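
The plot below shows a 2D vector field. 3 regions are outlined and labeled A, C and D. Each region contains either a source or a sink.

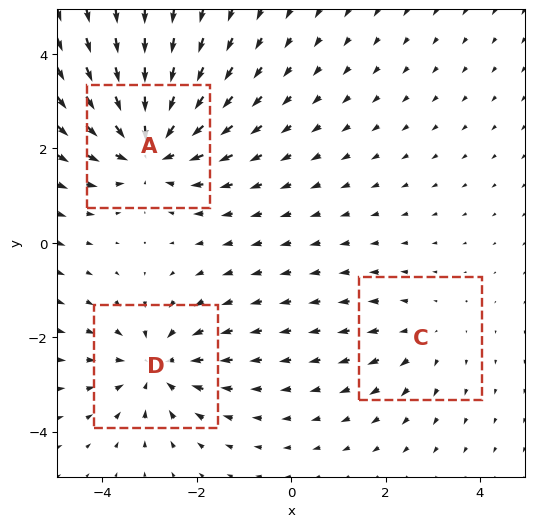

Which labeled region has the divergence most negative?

Divergence at each region's feature centre — A: about -4, C: about +2, D: about -3. Region A is most negative.

A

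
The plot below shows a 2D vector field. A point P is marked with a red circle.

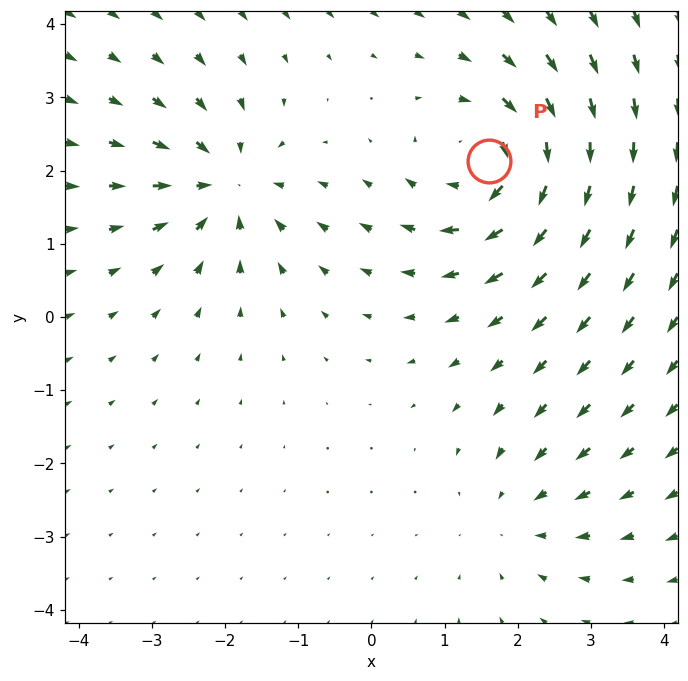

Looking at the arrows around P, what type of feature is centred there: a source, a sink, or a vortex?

At P (1.6, 2.1) the arrows circulate clockwise. Divergence ≈0, curl about -4 — near-zero divergence with nonzero curl is a vortex.

vortex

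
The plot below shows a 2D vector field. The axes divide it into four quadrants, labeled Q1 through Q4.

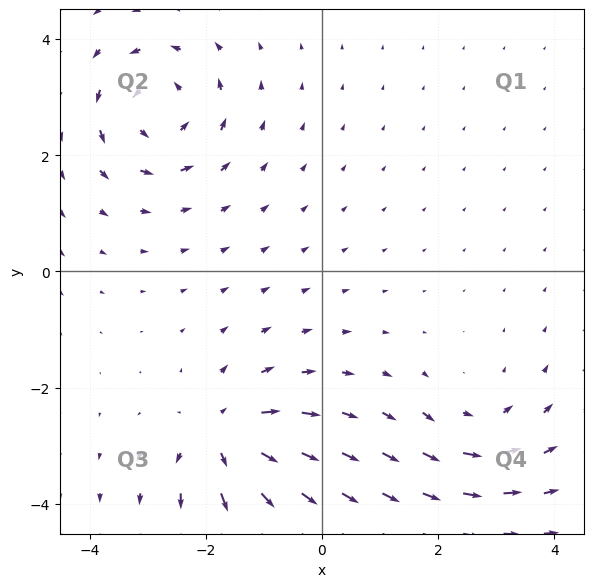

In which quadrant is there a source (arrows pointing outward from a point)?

Q3

The source sits at approximately (-1.7, -2.8), which lies in quadrant Q3. The divergence there is about +5, positive as expected for a source.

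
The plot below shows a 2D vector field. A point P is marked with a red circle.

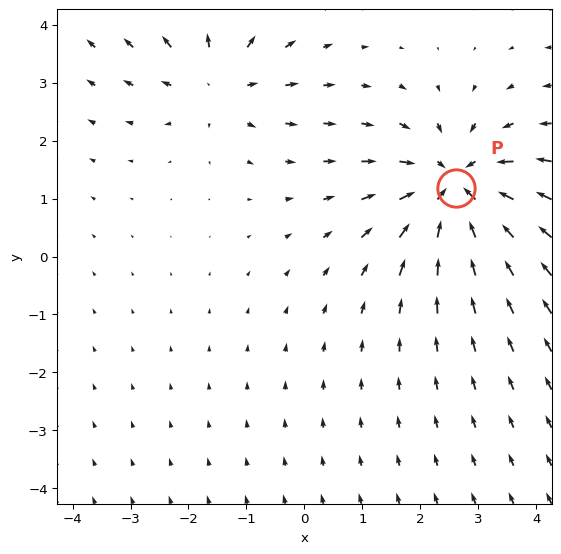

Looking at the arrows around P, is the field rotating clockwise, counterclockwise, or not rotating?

not rotating

Near P at (2.6, 1.2) the arrows show no circulation. The curl there is ≈0.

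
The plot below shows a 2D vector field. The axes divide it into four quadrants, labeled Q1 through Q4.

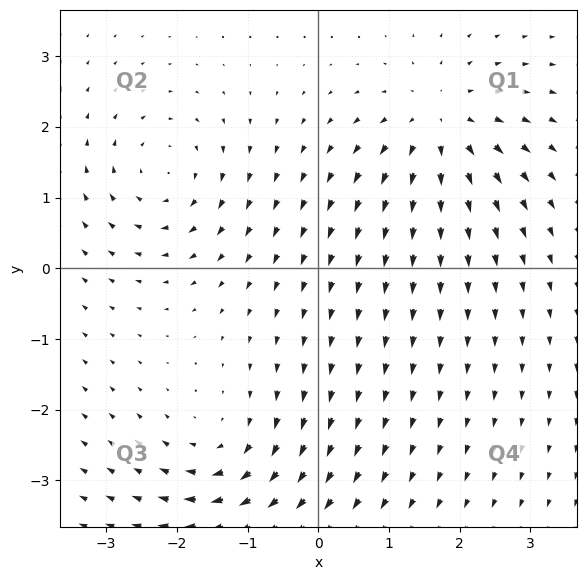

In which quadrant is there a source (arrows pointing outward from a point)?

The source sits at approximately (1.7, 2.0), which lies in quadrant Q1. The divergence there is about +5, positive as expected for a source.

Q1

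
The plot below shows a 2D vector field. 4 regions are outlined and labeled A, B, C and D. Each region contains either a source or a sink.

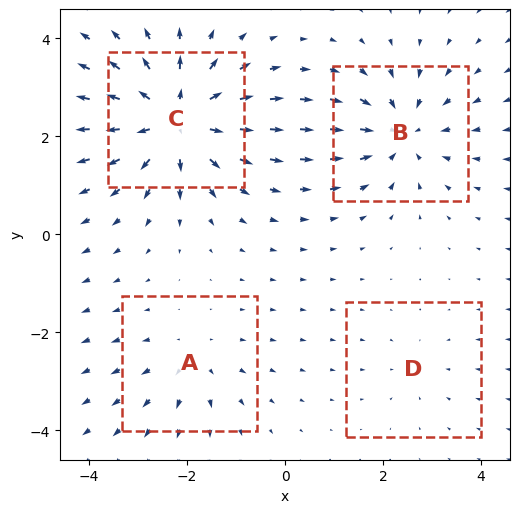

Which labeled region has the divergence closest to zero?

D

Divergence at each region's feature centre — A: about +3, B: about -5, C: about +7, D: about -2. Region D is closest to zero.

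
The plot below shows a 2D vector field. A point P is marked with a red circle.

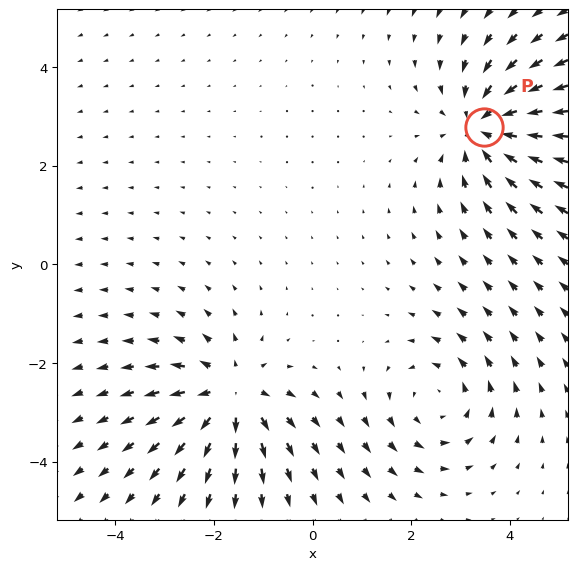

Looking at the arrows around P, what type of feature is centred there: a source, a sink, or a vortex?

sink

At P (3.5, 2.8) the arrows converge inward. Divergence about -3, curl ≈0 — negative divergence with near-zero curl is a sink.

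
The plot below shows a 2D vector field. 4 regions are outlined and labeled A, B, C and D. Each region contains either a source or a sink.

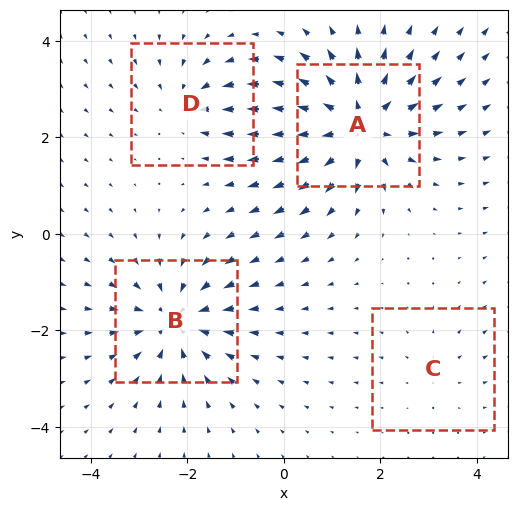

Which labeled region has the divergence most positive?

A

Divergence at each region's feature centre — A: about +7, B: about -5, C: about +2, D: about -3. Region A is most positive.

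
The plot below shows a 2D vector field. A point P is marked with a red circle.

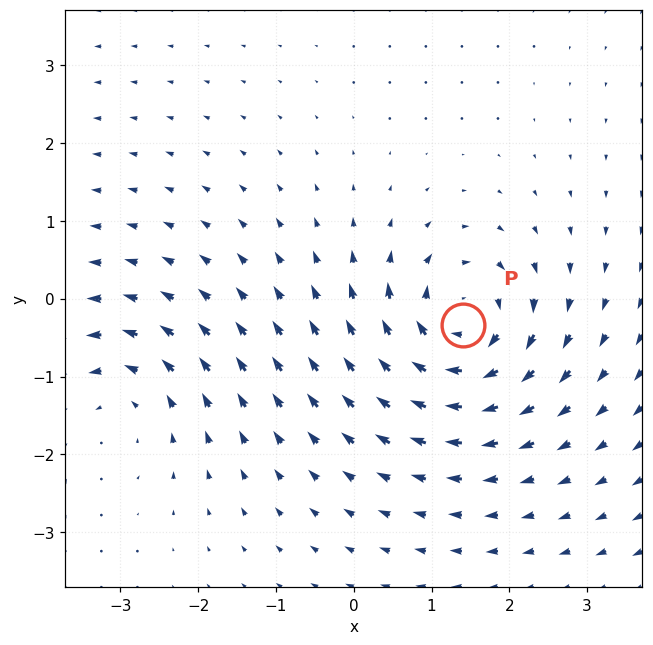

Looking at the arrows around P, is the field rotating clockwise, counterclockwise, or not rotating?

Near P at (1.4, -0.3) the arrows circulate clockwise. The curl (z-component) there is about -7; negative curl means clockwise rotation.

clockwise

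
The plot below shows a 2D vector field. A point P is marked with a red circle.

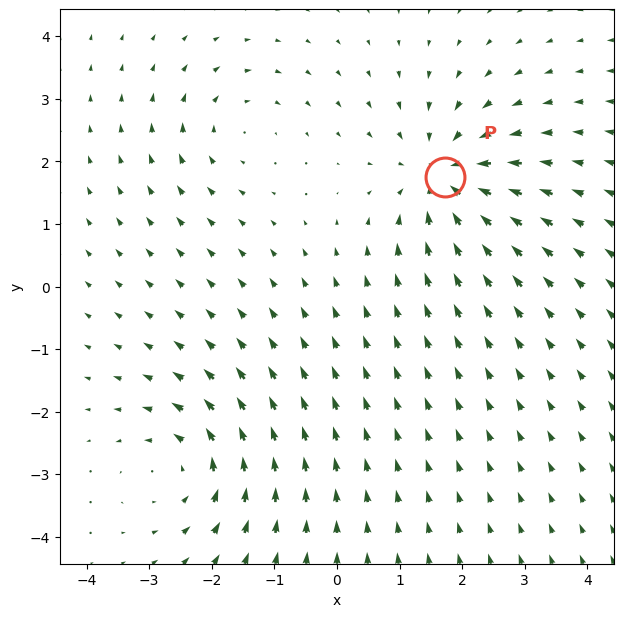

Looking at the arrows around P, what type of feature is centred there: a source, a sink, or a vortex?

At P (1.7, 1.7) the arrows converge inward. Divergence about -5, curl ≈0 — negative divergence with near-zero curl is a sink.

sink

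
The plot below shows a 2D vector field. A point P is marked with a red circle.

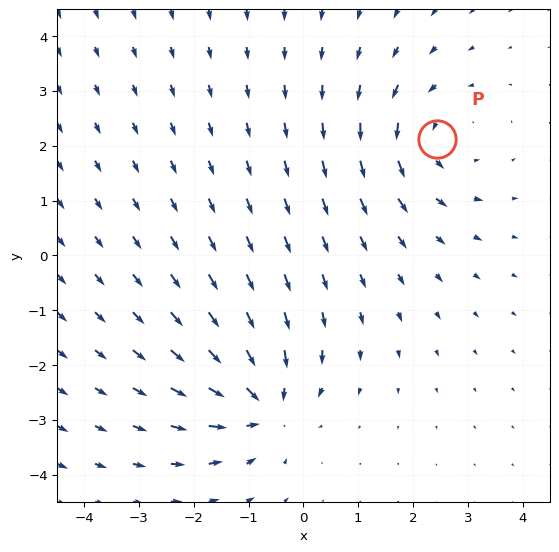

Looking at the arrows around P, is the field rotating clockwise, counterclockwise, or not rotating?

Near P at (2.4, 2.1) the arrows circulate counterclockwise. The curl (z-component) there is about +2; positive curl means counterclockwise rotation.

counterclockwise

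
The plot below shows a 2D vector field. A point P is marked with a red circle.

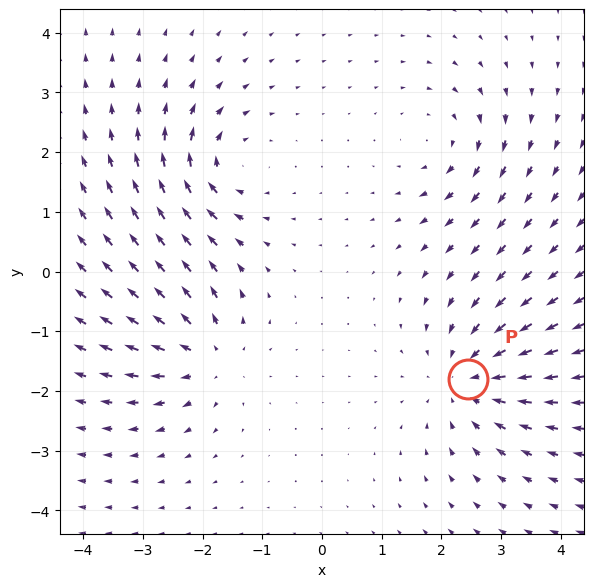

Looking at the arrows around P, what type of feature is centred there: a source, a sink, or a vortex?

At P (2.4, -1.8) the arrows converge inward. Divergence about -4, curl ≈0 — negative divergence with near-zero curl is a sink.

sink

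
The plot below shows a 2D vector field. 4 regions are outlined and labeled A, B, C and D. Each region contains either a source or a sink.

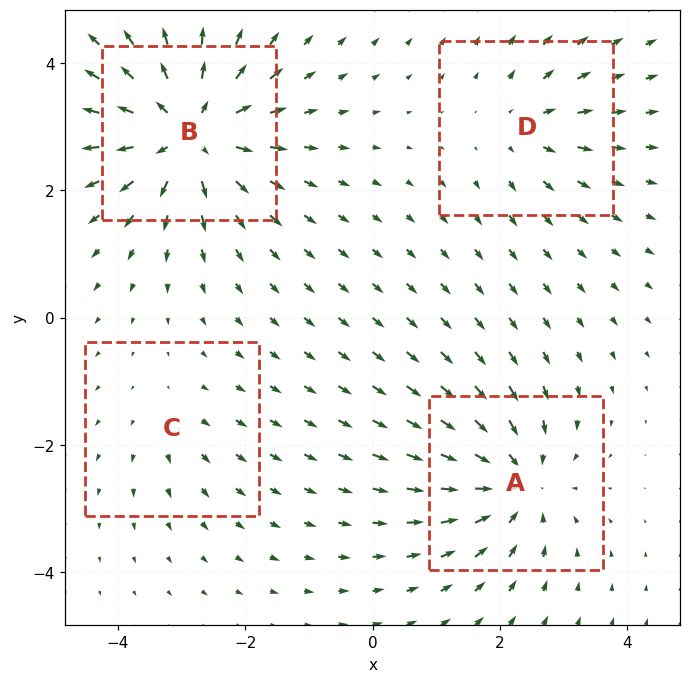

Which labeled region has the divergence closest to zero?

C

Divergence at each region's feature centre — A: about -5, B: about +7, C: about +2, D: about +3. Region C is closest to zero.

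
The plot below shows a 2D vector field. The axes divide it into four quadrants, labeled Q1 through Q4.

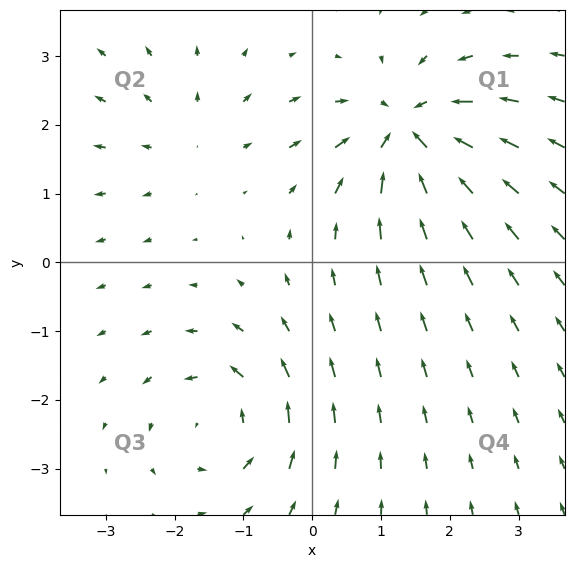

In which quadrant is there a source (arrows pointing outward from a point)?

Q2

The source sits at approximately (-1.8, 1.8), which lies in quadrant Q2. The divergence there is about +2, positive as expected for a source.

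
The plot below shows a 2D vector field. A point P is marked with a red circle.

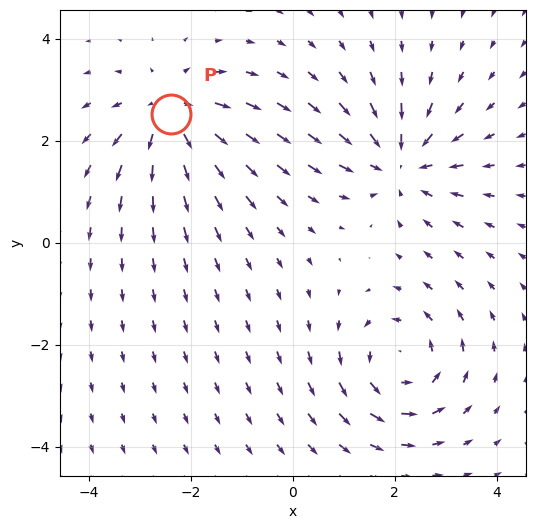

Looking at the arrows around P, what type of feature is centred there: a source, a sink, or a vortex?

At P (-2.4, 2.5) the arrows spread outward. Divergence about +4, curl ≈0 — positive divergence with near-zero curl is a source.

source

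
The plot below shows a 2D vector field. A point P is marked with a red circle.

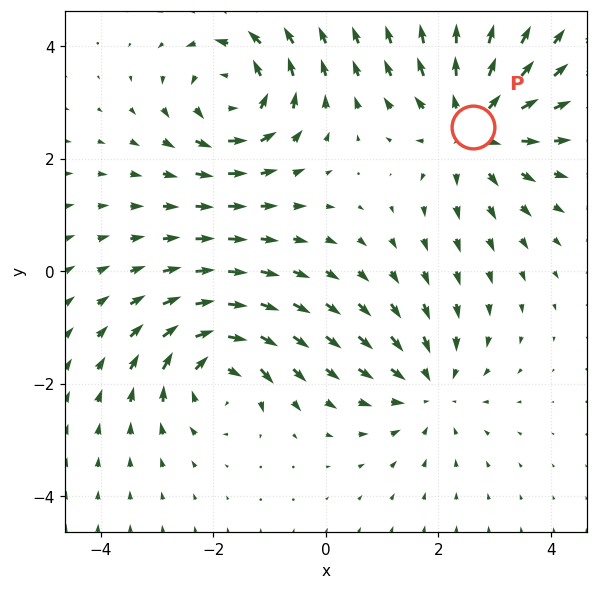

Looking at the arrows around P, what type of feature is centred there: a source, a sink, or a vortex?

At P (2.6, 2.6) the arrows spread outward. Divergence about +5, curl ≈0 — positive divergence with near-zero curl is a source.

source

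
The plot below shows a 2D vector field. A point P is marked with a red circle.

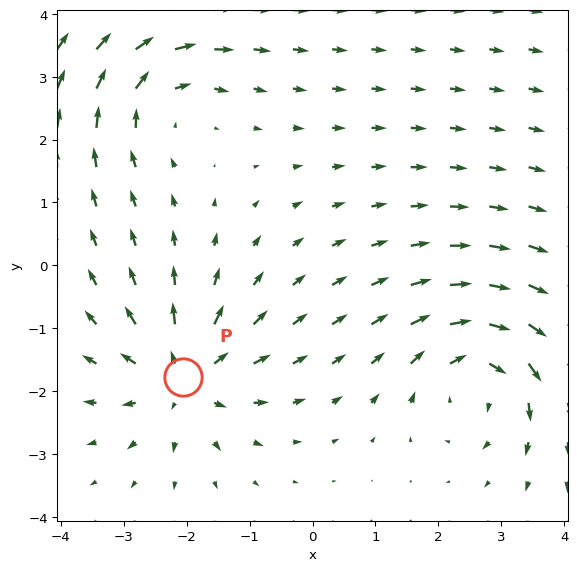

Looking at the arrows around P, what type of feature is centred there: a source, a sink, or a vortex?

source

At P (-2.1, -1.8) the arrows spread outward. Divergence about +5, curl ≈0 — positive divergence with near-zero curl is a source.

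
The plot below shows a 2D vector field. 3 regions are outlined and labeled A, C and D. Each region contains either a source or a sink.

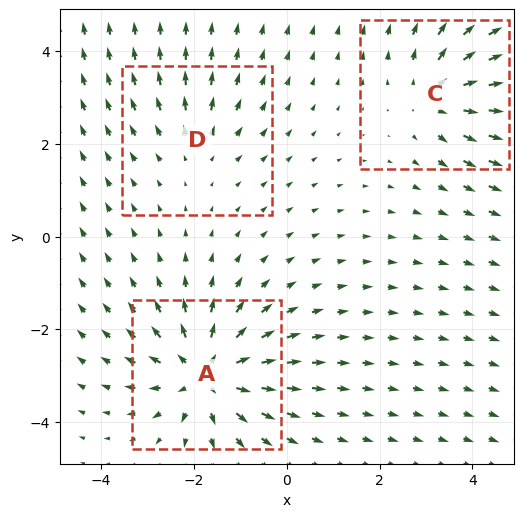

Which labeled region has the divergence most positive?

A

Divergence at each region's feature centre — A: about +5, C: about +3, D: about +2. Region A is most positive.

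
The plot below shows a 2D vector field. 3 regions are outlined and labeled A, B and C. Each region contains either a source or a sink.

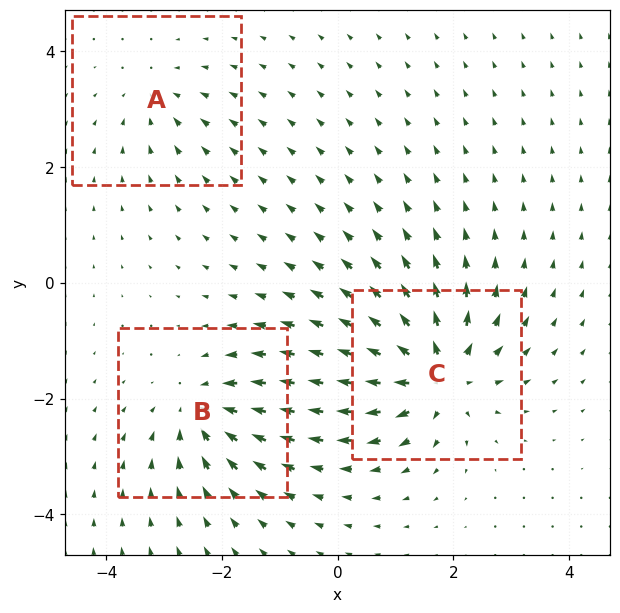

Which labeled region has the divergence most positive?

Divergence at each region's feature centre — A: about -2, B: about -4, C: about +6. Region C is most positive.

C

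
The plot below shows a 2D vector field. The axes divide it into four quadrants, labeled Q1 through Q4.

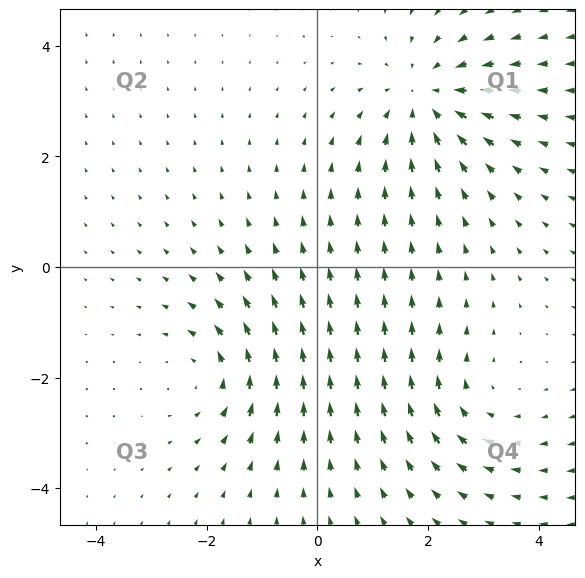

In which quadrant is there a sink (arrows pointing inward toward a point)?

Q1

The sink sits at approximately (2.0, 3.1), which lies in quadrant Q1. The divergence there is about -4, negative as expected for a sink.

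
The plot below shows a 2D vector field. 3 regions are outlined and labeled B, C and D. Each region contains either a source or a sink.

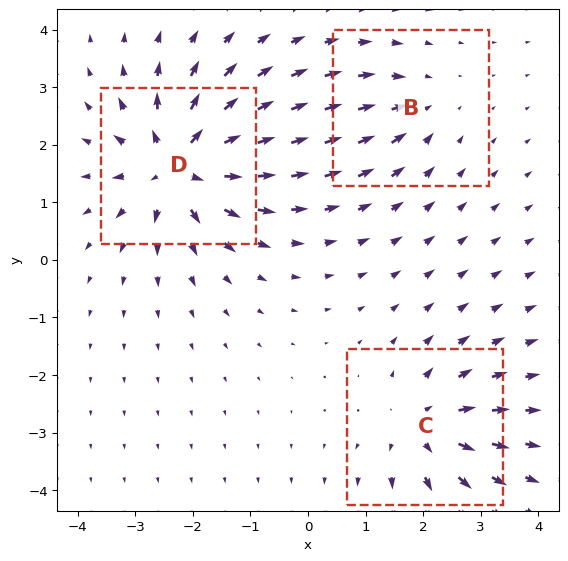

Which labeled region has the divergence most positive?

Divergence at each region's feature centre — B: about -2, C: about +4, D: about +6. Region D is most positive.

D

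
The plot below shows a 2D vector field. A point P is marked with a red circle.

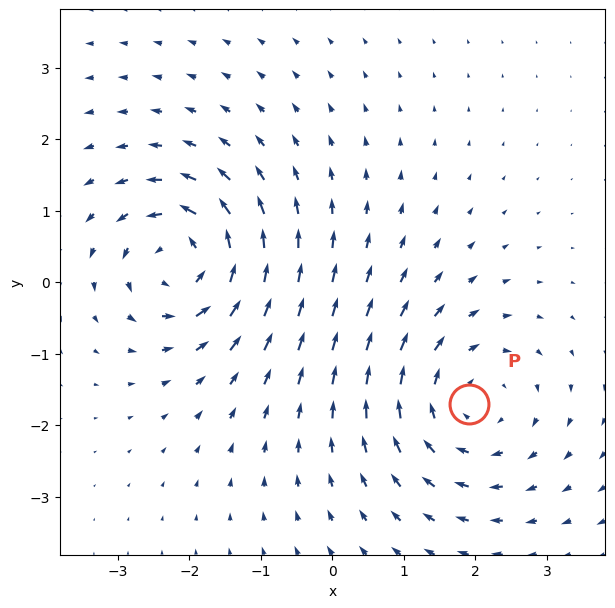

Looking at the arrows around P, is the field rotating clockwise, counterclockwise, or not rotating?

clockwise

Near P at (1.9, -1.7) the arrows circulate clockwise. The curl (z-component) there is about -4; negative curl means clockwise rotation.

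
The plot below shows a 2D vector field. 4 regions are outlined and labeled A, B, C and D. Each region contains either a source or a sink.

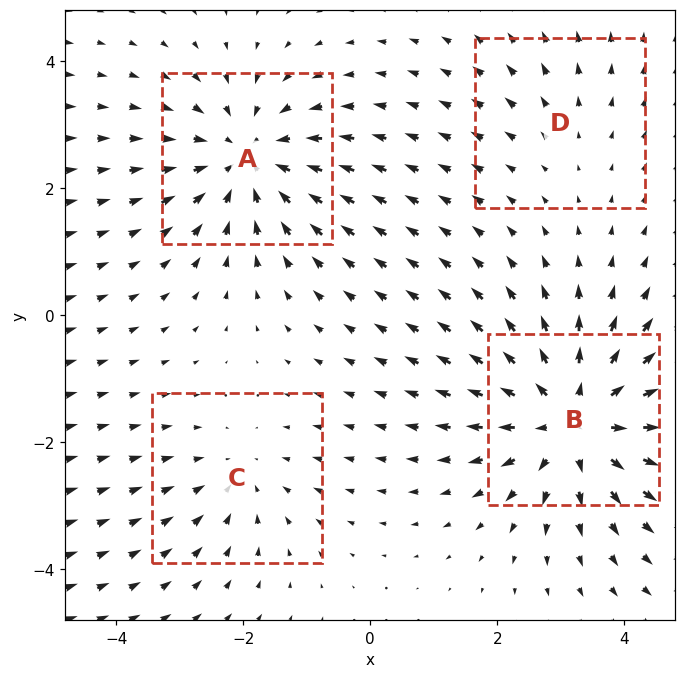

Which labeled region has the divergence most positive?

B

Divergence at each region's feature centre — A: about -5, B: about +6, C: about -3, D: about +2. Region B is most positive.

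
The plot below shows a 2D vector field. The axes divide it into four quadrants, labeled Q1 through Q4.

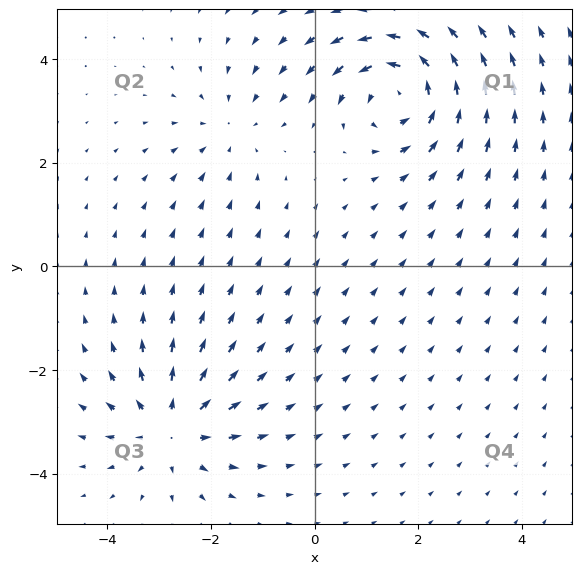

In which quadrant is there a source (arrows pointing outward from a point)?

The source sits at approximately (-2.8, -3.1), which lies in quadrant Q3. The divergence there is about +4, positive as expected for a source.

Q3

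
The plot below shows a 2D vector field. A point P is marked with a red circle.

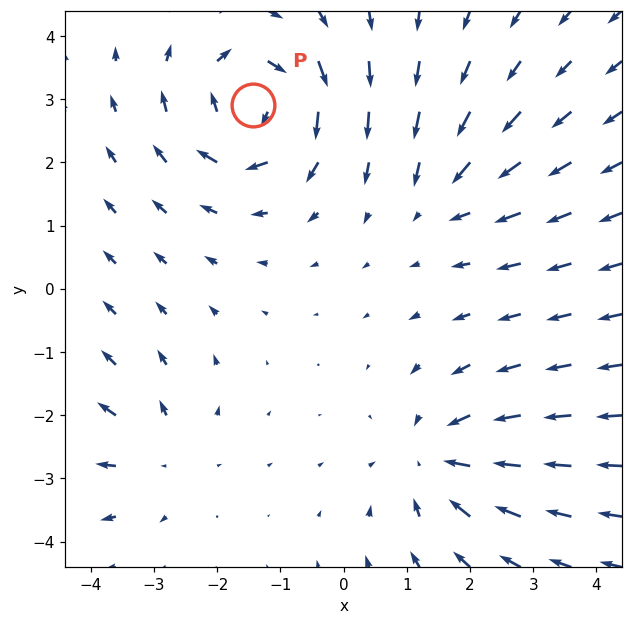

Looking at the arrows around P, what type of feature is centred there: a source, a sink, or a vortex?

At P (-1.4, 2.9) the arrows circulate clockwise. Divergence ≈0, curl about -6 — near-zero divergence with nonzero curl is a vortex.

vortex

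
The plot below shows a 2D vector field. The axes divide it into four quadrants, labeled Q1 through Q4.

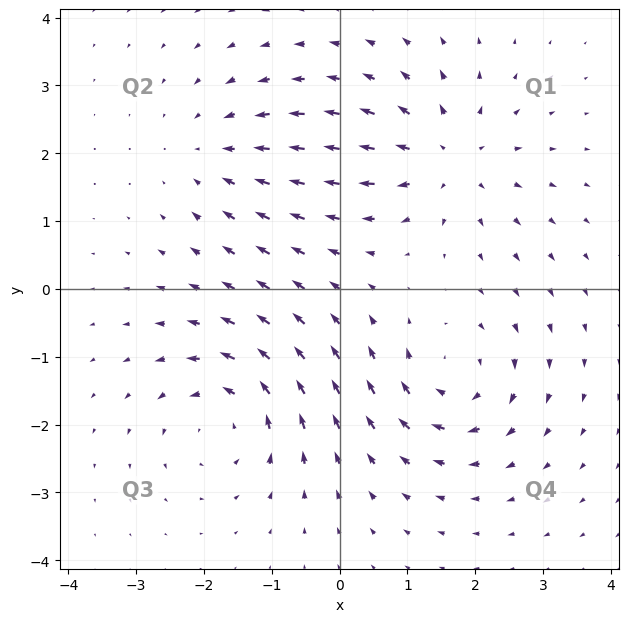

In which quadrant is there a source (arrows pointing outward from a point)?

Q1

The source sits at approximately (1.6, 1.9), which lies in quadrant Q1. The divergence there is about +5, positive as expected for a source.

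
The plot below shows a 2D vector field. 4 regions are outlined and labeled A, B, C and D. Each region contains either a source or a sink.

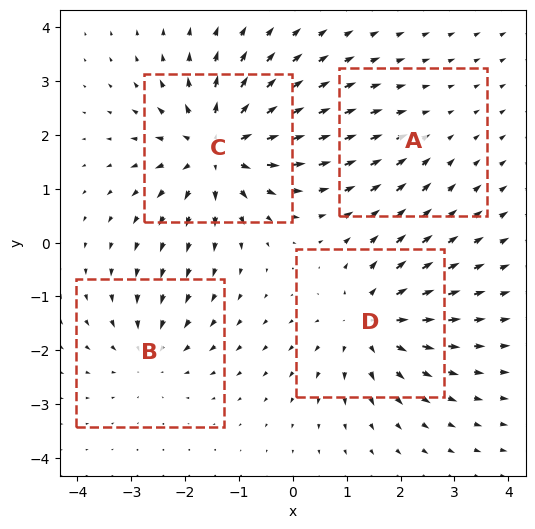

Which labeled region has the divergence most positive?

Divergence at each region's feature centre — A: about -2, B: about -4, C: about +7, D: about +5. Region C is most positive.

C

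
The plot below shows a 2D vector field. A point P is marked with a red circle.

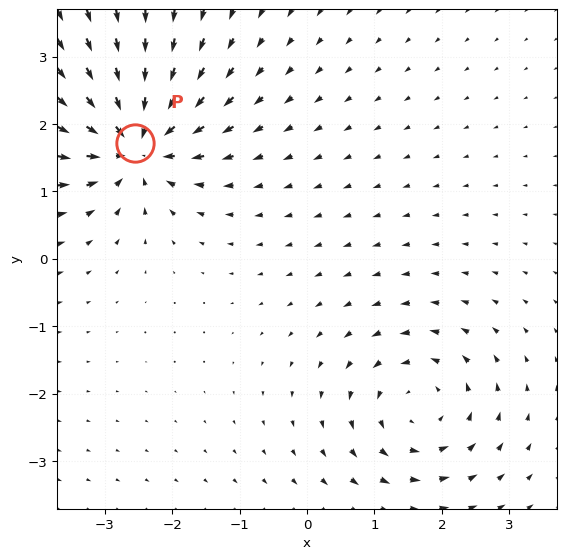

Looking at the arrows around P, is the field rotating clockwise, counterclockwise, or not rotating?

Near P at (-2.5, 1.7) the arrows show no circulation. The curl there is ≈0.

not rotating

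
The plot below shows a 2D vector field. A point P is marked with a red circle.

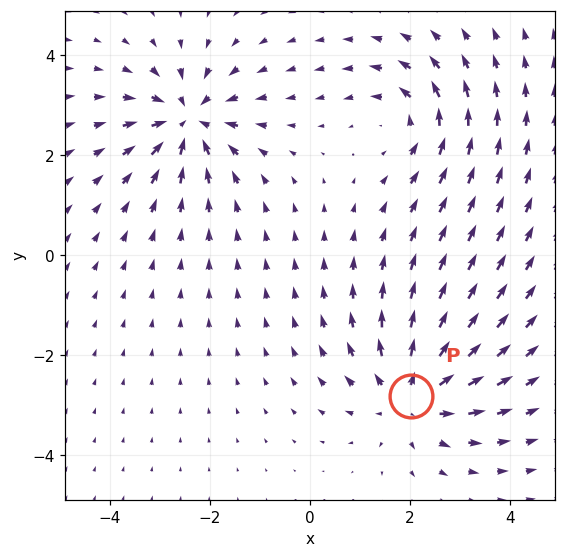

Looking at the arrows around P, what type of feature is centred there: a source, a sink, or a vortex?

At P (2.0, -2.8) the arrows spread outward. Divergence about +5, curl ≈0 — positive divergence with near-zero curl is a source.

source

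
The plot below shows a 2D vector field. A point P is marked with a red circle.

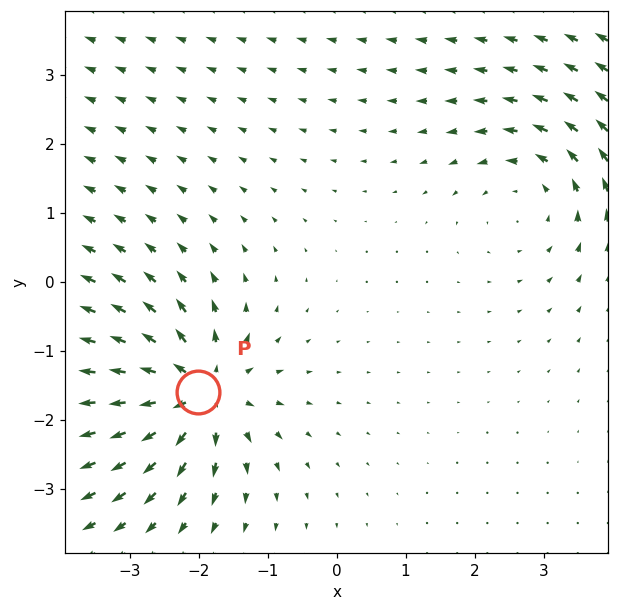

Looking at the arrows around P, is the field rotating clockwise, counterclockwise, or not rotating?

Near P at (-2.0, -1.6) the arrows show no circulation. The curl there is ≈0.

not rotating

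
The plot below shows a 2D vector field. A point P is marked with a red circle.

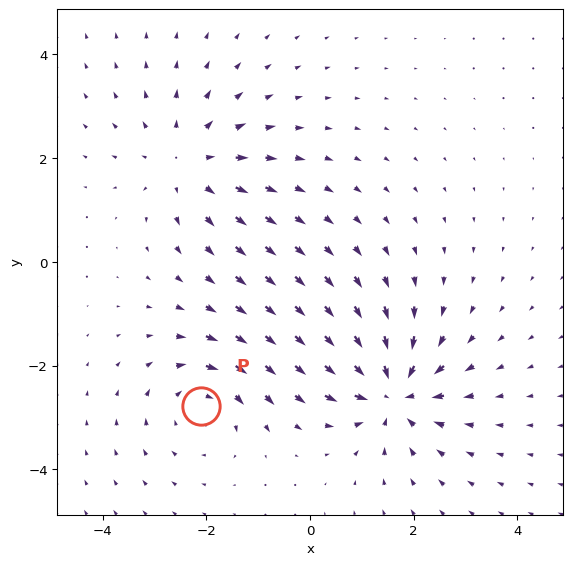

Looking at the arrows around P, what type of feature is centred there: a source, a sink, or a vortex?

At P (-2.1, -2.8) the arrows circulate clockwise. Divergence ≈0, curl about -3 — near-zero divergence with nonzero curl is a vortex.

vortex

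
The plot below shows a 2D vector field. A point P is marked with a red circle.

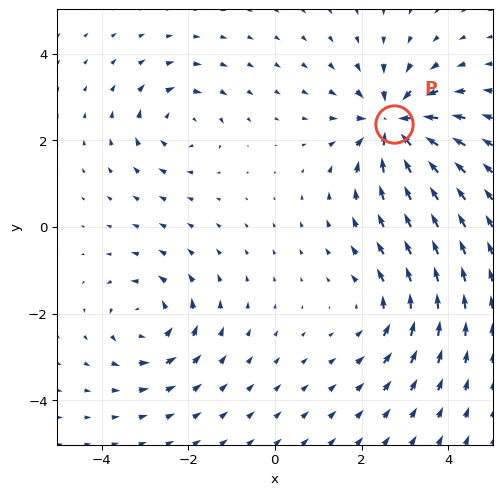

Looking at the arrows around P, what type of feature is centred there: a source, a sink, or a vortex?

sink

At P (2.8, 2.4) the arrows converge inward. Divergence about -5, curl ≈0 — negative divergence with near-zero curl is a sink.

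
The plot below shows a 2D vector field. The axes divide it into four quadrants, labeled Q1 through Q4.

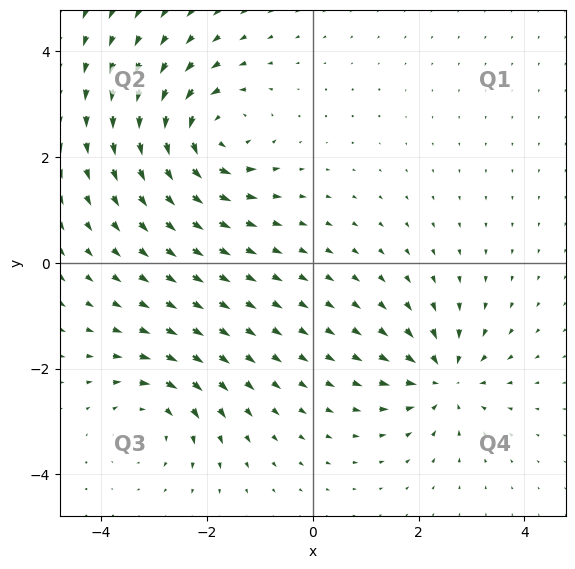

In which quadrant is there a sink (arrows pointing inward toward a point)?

The sink sits at approximately (2.5, -2.2), which lies in quadrant Q4. The divergence there is about -5, negative as expected for a sink.

Q4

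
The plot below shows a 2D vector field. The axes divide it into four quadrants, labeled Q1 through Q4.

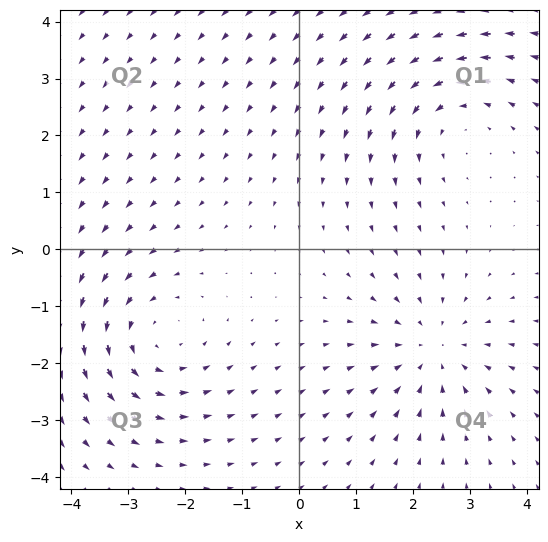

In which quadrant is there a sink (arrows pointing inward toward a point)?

The sink sits at approximately (2.4, -1.8), which lies in quadrant Q4. The divergence there is about -3, negative as expected for a sink.

Q4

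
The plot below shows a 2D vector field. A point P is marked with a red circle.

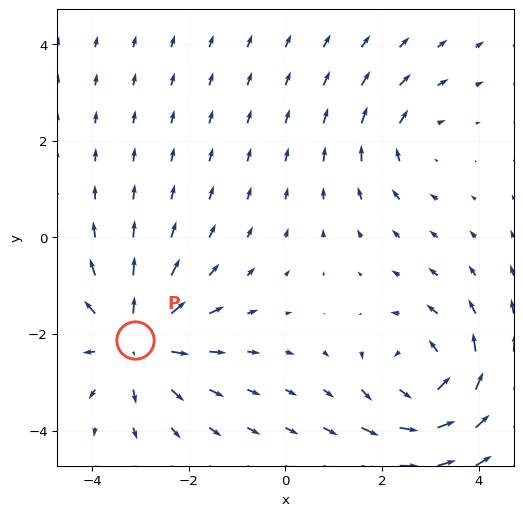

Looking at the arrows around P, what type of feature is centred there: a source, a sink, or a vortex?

source

At P (-3.1, -2.1) the arrows spread outward. Divergence about +4, curl ≈0 — positive divergence with near-zero curl is a source.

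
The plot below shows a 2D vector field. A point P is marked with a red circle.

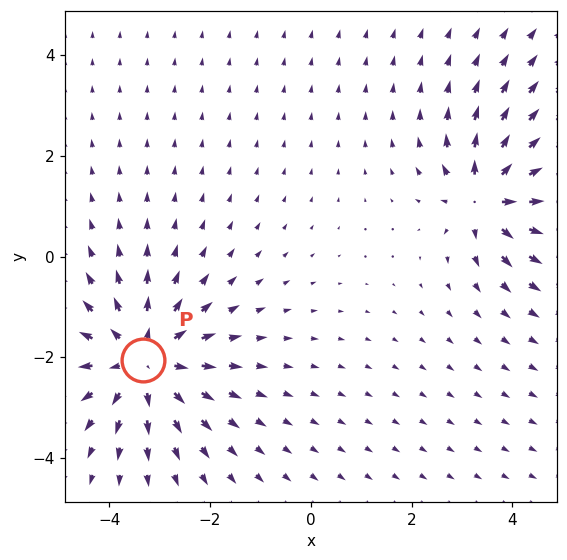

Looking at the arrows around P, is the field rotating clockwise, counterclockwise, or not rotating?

Near P at (-3.3, -2.1) the arrows show no circulation. The curl there is ≈0.

not rotating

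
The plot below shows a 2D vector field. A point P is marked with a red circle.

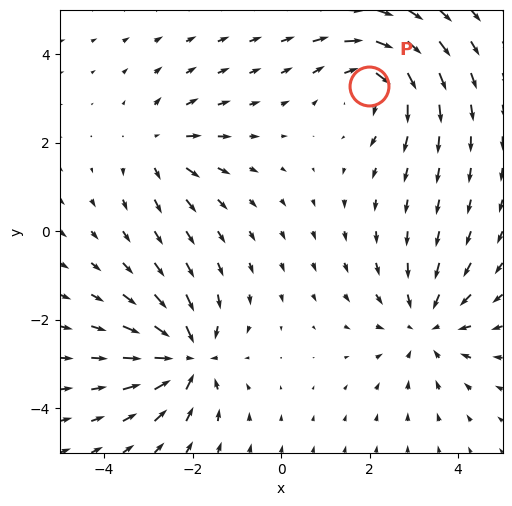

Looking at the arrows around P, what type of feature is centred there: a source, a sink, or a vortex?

vortex

At P (2.0, 3.3) the arrows circulate clockwise. Divergence ≈0, curl about -5 — near-zero divergence with nonzero curl is a vortex.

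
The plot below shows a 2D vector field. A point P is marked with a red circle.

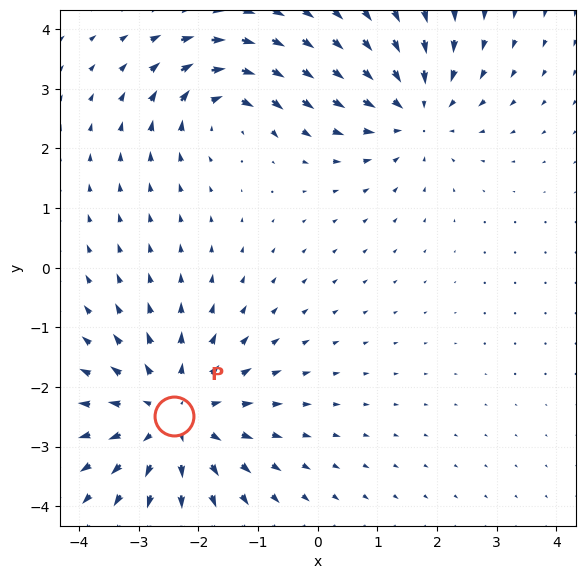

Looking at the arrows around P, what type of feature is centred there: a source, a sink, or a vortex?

At P (-2.4, -2.5) the arrows spread outward. Divergence about +4, curl ≈0 — positive divergence with near-zero curl is a source.

source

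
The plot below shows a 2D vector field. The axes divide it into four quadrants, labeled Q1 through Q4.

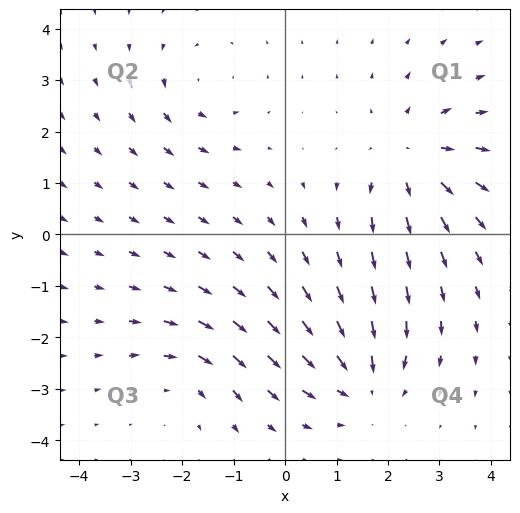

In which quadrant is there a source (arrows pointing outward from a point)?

Q1

The source sits at approximately (2.5, 1.5), which lies in quadrant Q1. The divergence there is about +4, positive as expected for a source.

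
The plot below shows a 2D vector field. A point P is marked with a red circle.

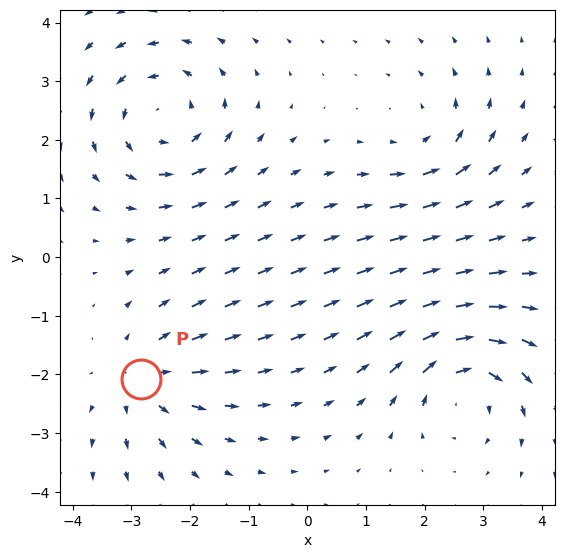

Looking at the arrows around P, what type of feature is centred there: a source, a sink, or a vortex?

source

At P (-2.8, -2.1) the arrows spread outward. Divergence about +3, curl ≈0 — positive divergence with near-zero curl is a source.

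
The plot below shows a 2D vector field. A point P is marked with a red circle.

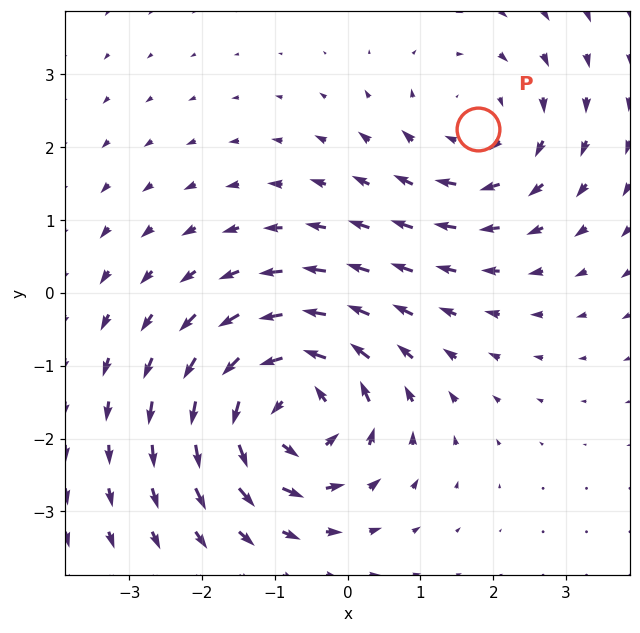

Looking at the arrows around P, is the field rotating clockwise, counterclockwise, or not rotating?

Near P at (1.8, 2.2) the arrows circulate clockwise. The curl (z-component) there is about -2; negative curl means clockwise rotation.

clockwise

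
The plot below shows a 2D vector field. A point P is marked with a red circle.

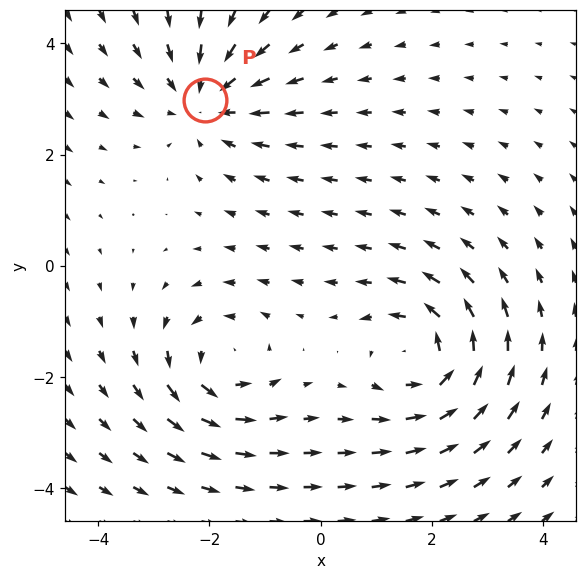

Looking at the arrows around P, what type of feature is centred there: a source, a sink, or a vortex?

At P (-2.1, 3.0) the arrows converge inward. Divergence about -4, curl ≈0 — negative divergence with near-zero curl is a sink.

sink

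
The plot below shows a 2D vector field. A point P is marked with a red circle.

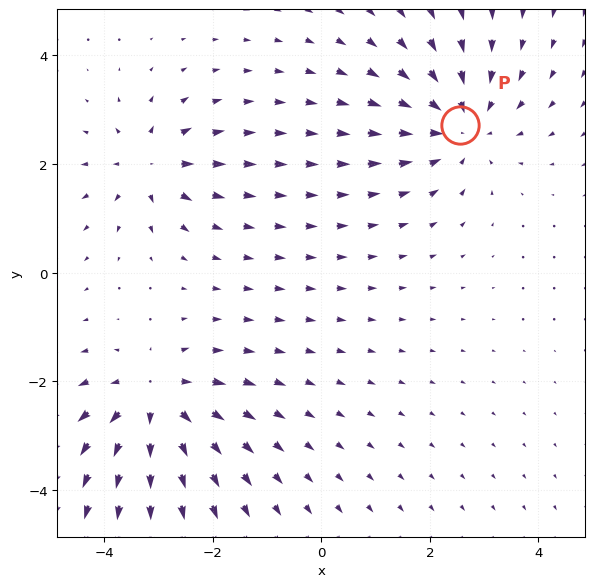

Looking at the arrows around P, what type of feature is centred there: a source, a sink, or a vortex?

sink

At P (2.6, 2.7) the arrows converge inward. Divergence about -4, curl ≈0 — negative divergence with near-zero curl is a sink.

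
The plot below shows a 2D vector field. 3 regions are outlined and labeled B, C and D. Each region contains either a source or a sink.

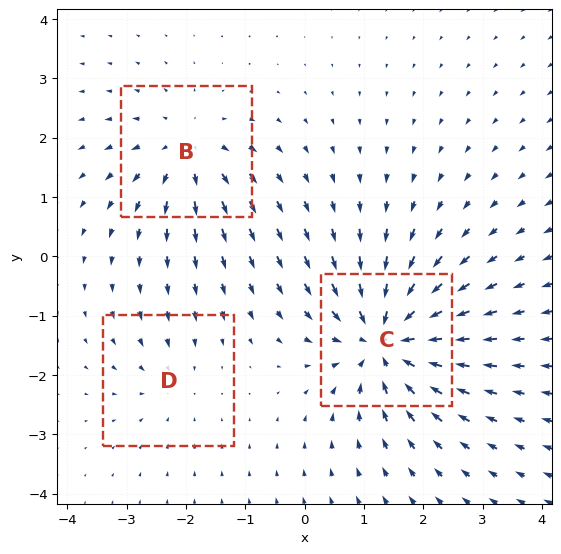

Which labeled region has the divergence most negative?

Divergence at each region's feature centre — B: about +4, C: about -6, D: about -2. Region C is most negative.

C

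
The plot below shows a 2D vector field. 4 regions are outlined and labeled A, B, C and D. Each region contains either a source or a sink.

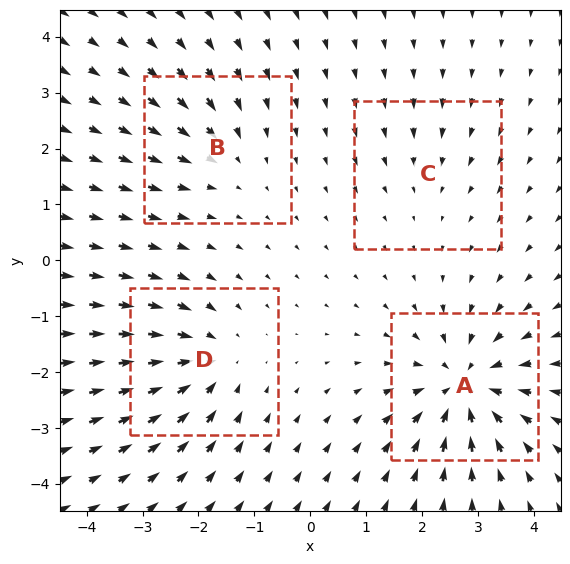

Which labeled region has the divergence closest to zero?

C

Divergence at each region's feature centre — A: about -7, B: about -3, C: about -2, D: about -5. Region C is closest to zero.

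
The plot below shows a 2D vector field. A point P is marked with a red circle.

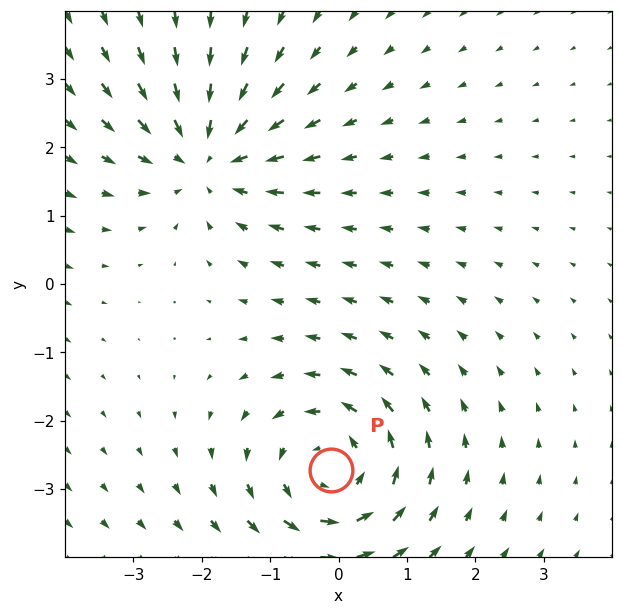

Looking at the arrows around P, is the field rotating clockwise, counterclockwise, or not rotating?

counterclockwise

Near P at (-0.1, -2.7) the arrows circulate counterclockwise. The curl (z-component) there is about +3; positive curl means counterclockwise rotation.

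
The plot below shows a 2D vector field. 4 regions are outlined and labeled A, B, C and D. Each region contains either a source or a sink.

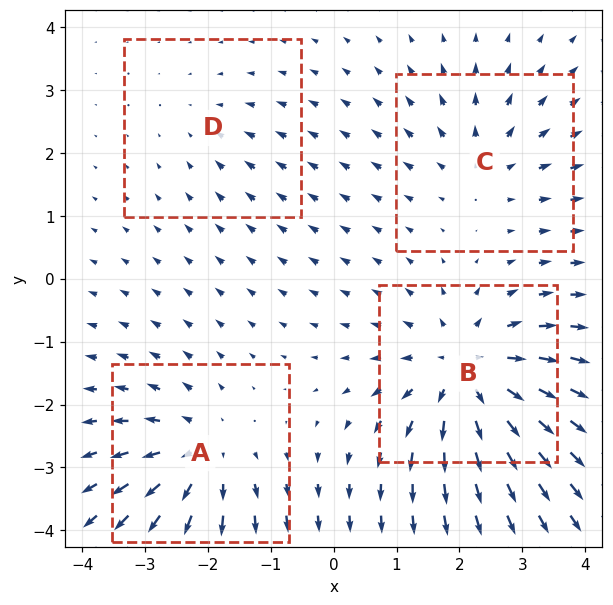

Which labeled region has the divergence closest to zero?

D

Divergence at each region's feature centre — A: about +5, B: about +6, C: about +3, D: about -2. Region D is closest to zero.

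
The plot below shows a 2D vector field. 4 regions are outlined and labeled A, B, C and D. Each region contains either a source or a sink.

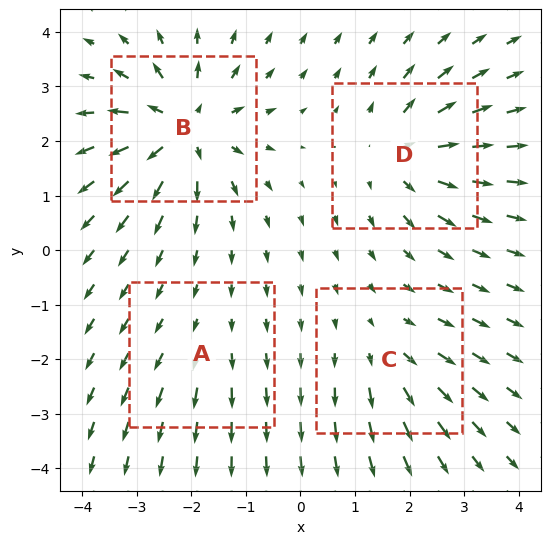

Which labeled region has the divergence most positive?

Divergence at each region's feature centre — A: about +2, B: about +8, C: about +4, D: about +6. Region B is most positive.

B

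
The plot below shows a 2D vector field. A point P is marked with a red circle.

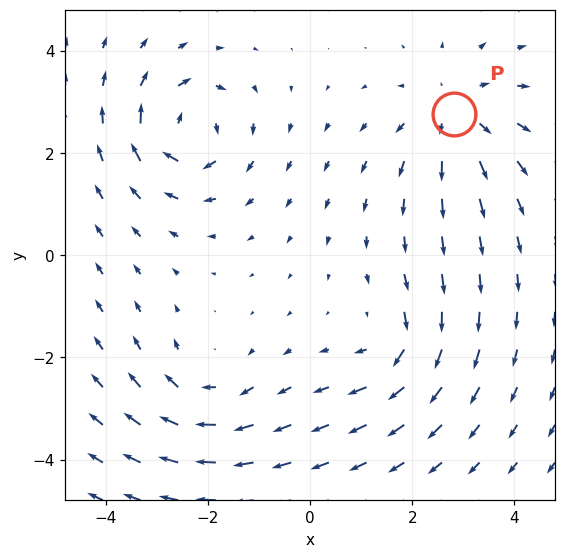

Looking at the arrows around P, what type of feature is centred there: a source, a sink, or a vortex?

At P (2.8, 2.8) the arrows spread outward. Divergence about +4, curl ≈0 — positive divergence with near-zero curl is a source.

source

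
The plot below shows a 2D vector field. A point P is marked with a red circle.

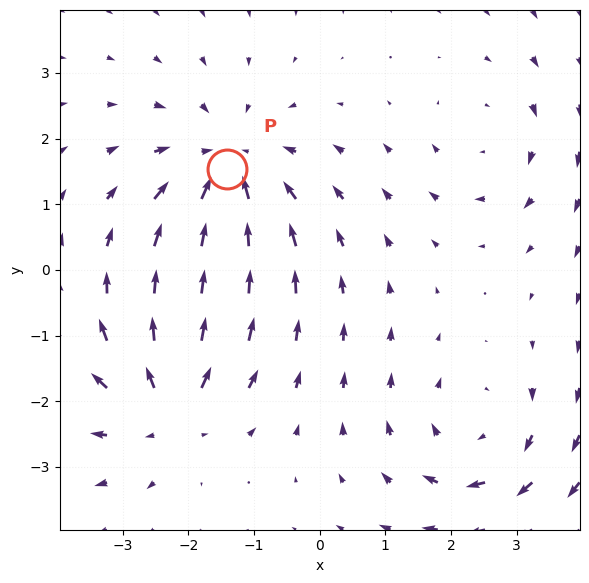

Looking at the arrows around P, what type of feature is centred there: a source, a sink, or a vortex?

sink

At P (-1.4, 1.5) the arrows converge inward. Divergence about -4, curl ≈0 — negative divergence with near-zero curl is a sink.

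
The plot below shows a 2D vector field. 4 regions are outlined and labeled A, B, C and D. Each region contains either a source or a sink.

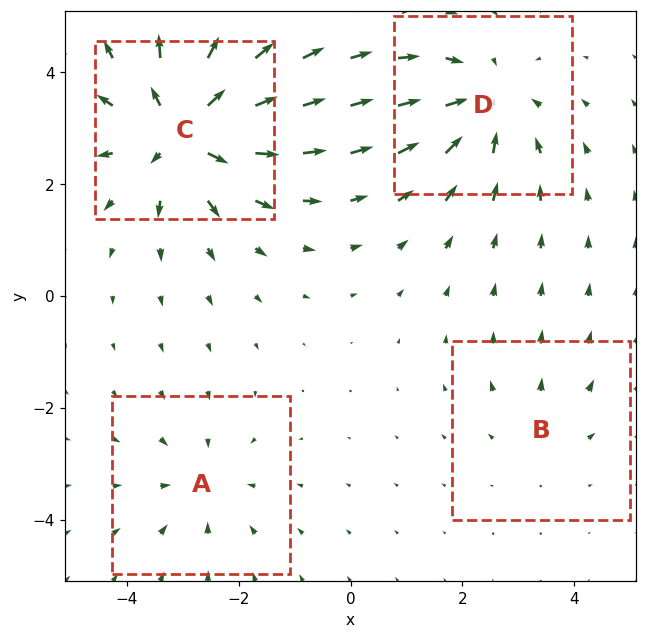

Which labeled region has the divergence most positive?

Divergence at each region's feature centre — A: about -3, B: about +2, C: about +7, D: about -5. Region C is most positive.

C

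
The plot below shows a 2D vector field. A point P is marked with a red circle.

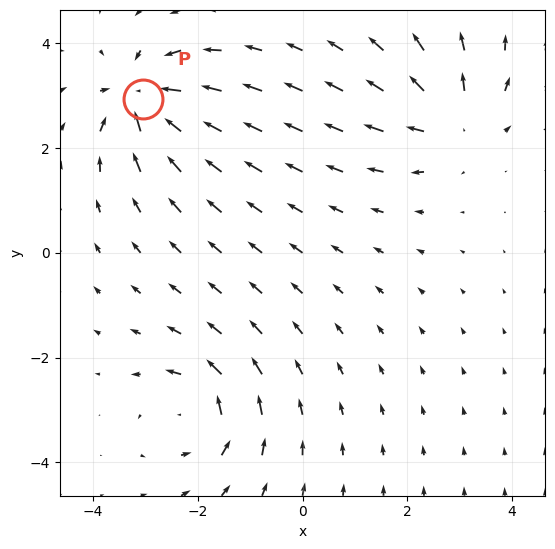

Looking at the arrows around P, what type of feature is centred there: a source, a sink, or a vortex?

sink

At P (-3.0, 2.9) the arrows converge inward. Divergence about -7, curl ≈0 — negative divergence with near-zero curl is a sink.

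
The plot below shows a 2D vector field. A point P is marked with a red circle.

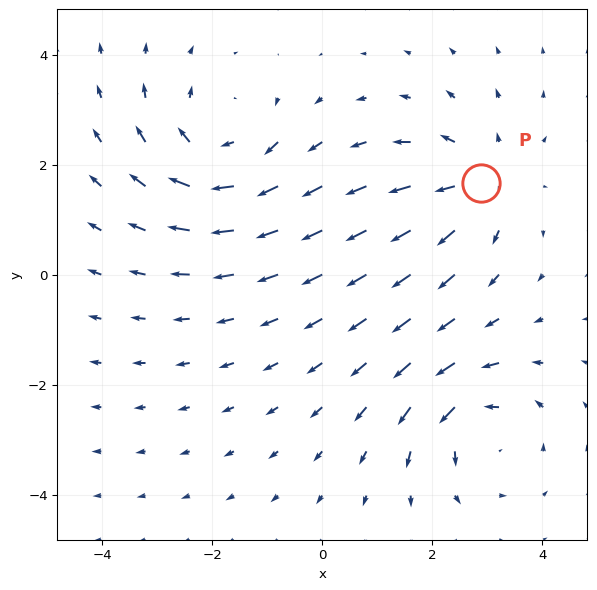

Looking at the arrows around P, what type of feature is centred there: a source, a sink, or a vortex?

source

At P (2.9, 1.7) the arrows spread outward. Divergence about +4, curl ≈0 — positive divergence with near-zero curl is a source.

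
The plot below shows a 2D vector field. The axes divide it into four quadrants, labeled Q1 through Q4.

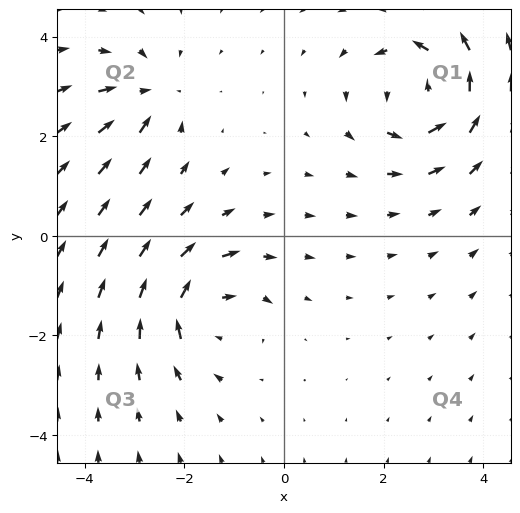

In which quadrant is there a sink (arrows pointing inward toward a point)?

Q2

The sink sits at approximately (-2.7, 2.8), which lies in quadrant Q2. The divergence there is about -4, negative as expected for a sink.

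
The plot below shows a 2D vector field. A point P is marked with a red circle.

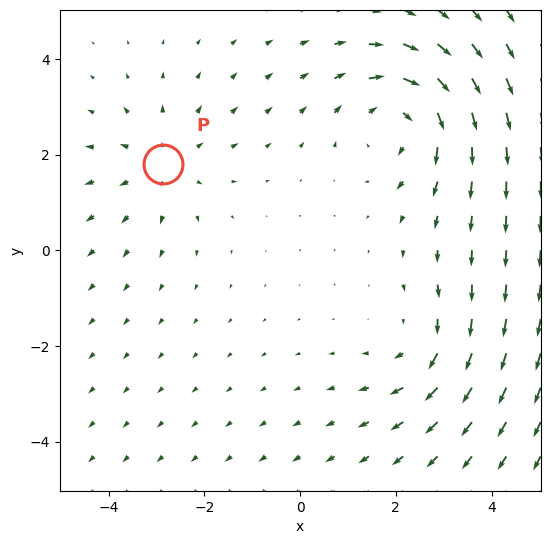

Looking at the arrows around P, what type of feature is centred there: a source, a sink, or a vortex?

At P (-2.9, 1.8) the arrows spread outward. Divergence about +3, curl ≈0 — positive divergence with near-zero curl is a source.

source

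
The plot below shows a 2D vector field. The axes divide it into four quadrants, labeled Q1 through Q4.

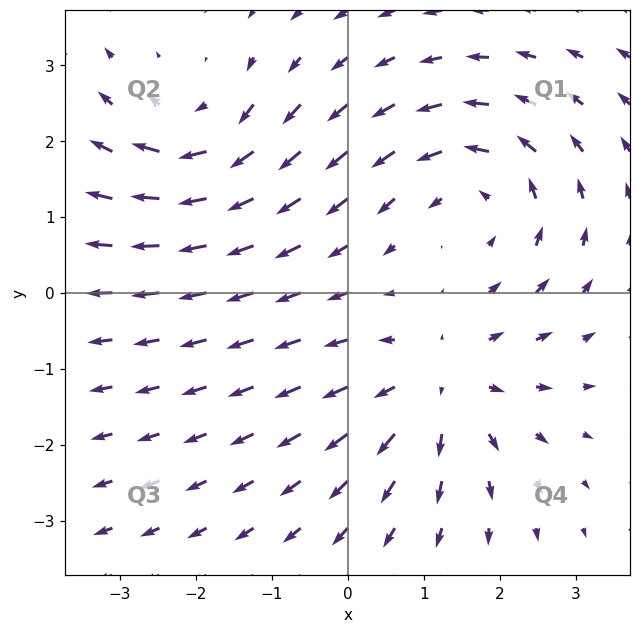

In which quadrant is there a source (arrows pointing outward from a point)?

Q4

The source sits at approximately (1.2, -1.2), which lies in quadrant Q4. The divergence there is about +4, positive as expected for a source.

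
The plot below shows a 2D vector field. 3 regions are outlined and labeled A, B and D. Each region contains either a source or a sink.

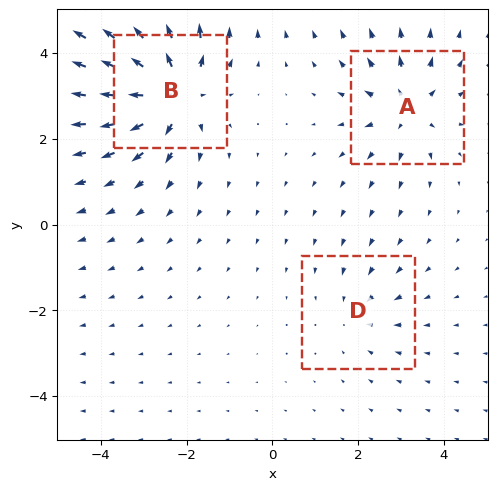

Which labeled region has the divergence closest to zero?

D

Divergence at each region's feature centre — A: about +4, B: about +6, D: about -2. Region D is closest to zero.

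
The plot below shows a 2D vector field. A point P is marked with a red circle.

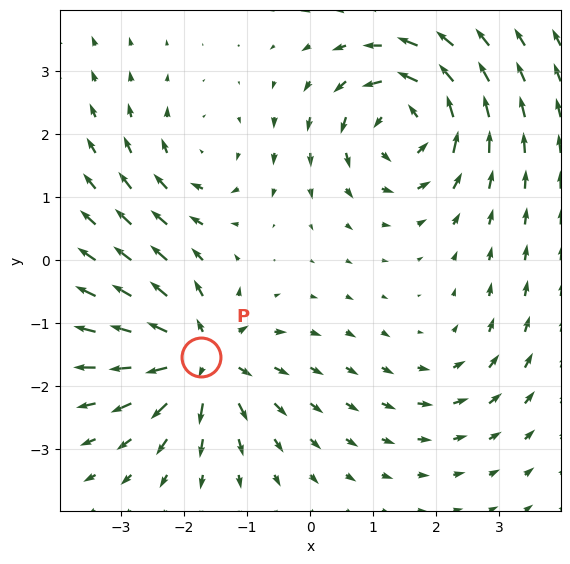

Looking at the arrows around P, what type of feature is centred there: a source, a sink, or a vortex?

source

At P (-1.7, -1.5) the arrows spread outward. Divergence about +7, curl ≈0 — positive divergence with near-zero curl is a source.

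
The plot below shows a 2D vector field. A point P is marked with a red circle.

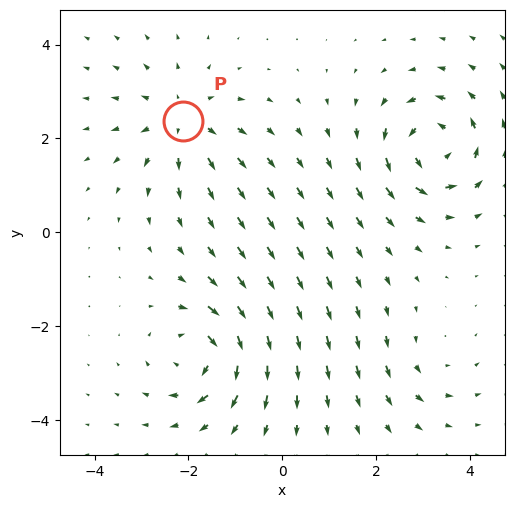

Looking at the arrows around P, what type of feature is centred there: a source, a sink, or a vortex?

At P (-2.1, 2.4) the arrows spread outward. Divergence about +4, curl ≈0 — positive divergence with near-zero curl is a source.

source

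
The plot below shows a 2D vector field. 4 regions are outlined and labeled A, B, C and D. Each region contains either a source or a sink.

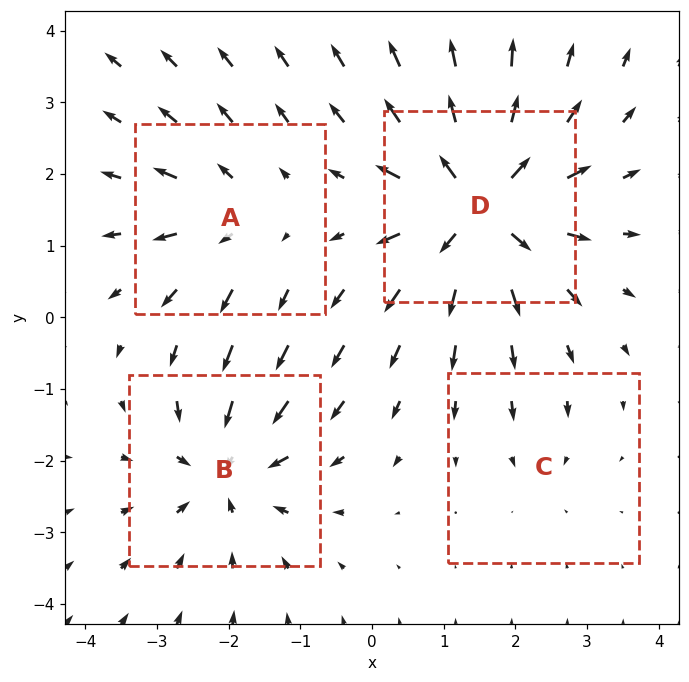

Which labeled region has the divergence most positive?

Divergence at each region's feature centre — A: about +4, B: about -5, C: about -2, D: about +8. Region D is most positive.

D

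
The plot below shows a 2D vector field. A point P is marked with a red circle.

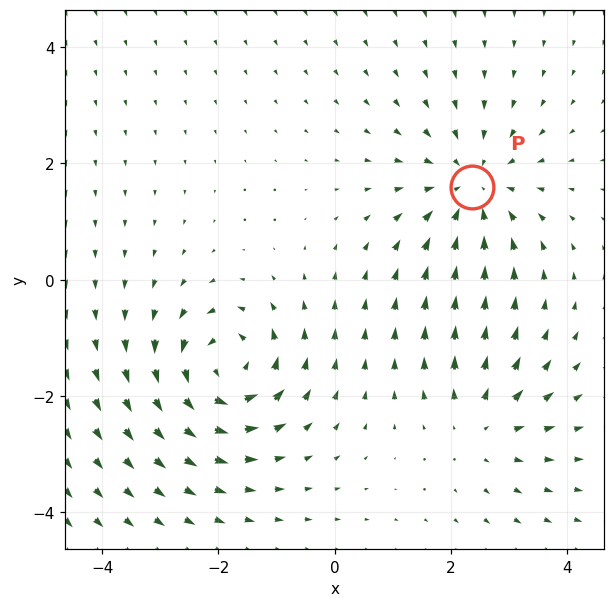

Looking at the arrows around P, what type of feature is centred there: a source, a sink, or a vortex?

sink

At P (2.4, 1.6) the arrows converge inward. Divergence about -3, curl ≈0 — negative divergence with near-zero curl is a sink.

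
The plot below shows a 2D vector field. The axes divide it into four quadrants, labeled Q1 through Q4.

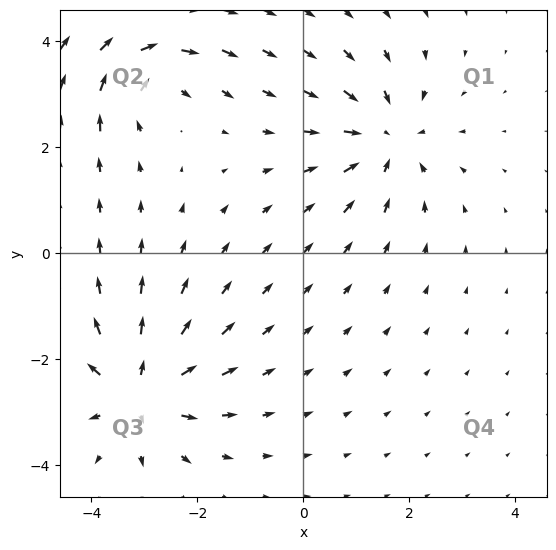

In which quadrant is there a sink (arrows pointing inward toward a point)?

Q1

The sink sits at approximately (1.6, 2.1), which lies in quadrant Q1. The divergence there is about -4, negative as expected for a sink.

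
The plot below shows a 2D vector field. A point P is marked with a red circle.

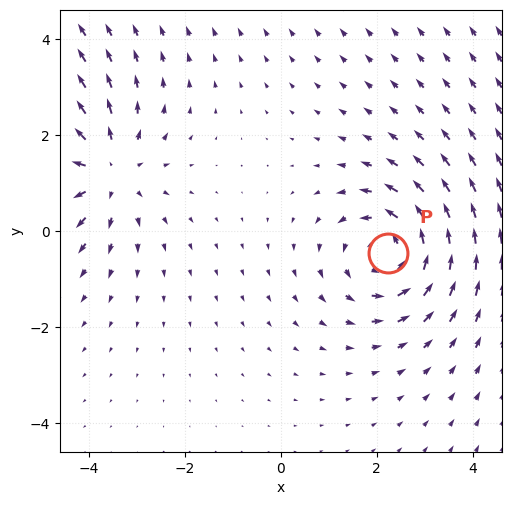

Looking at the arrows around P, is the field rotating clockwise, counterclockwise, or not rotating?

Near P at (2.2, -0.5) the arrows circulate counterclockwise. The curl (z-component) there is about +3; positive curl means counterclockwise rotation.

counterclockwise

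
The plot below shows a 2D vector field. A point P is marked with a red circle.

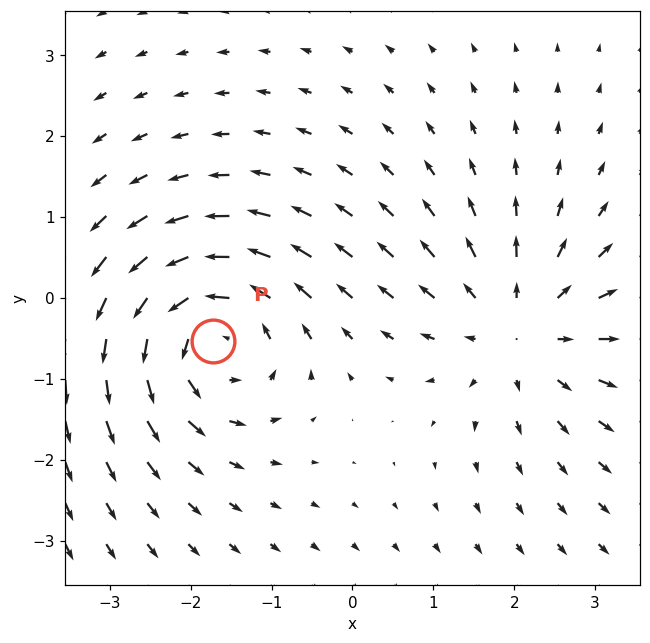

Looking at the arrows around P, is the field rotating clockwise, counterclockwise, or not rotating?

Near P at (-1.7, -0.5) the arrows circulate counterclockwise. The curl (z-component) there is about +5; positive curl means counterclockwise rotation.

counterclockwise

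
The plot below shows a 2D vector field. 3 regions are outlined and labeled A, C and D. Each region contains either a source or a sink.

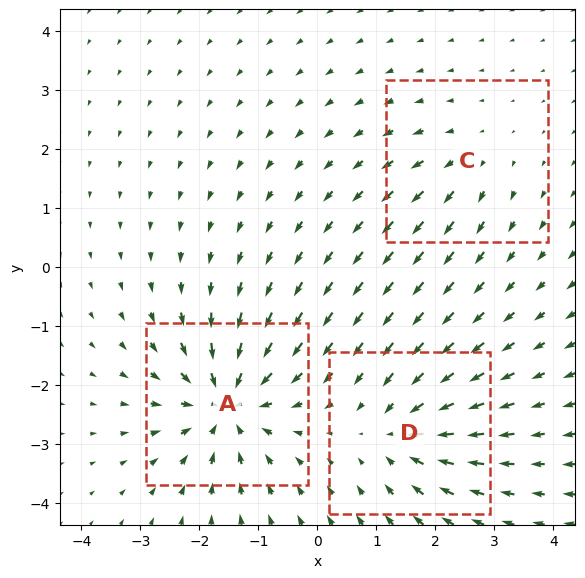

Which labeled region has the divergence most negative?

A

Divergence at each region's feature centre — A: about -6, C: about +2, D: about -4. Region A is most negative.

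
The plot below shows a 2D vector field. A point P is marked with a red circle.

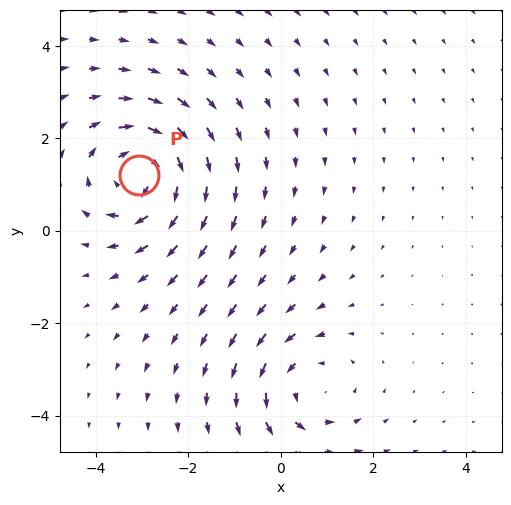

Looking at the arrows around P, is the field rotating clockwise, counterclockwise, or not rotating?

Near P at (-3.1, 1.2) the arrows circulate clockwise. The curl (z-component) there is about -3; negative curl means clockwise rotation.

clockwise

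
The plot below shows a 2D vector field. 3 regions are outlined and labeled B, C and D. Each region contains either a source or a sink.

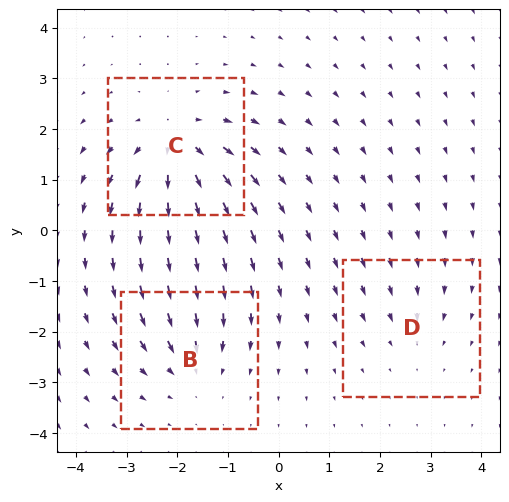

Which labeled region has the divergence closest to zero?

D

Divergence at each region's feature centre — B: about -3, C: about +5, D: about -2. Region D is closest to zero.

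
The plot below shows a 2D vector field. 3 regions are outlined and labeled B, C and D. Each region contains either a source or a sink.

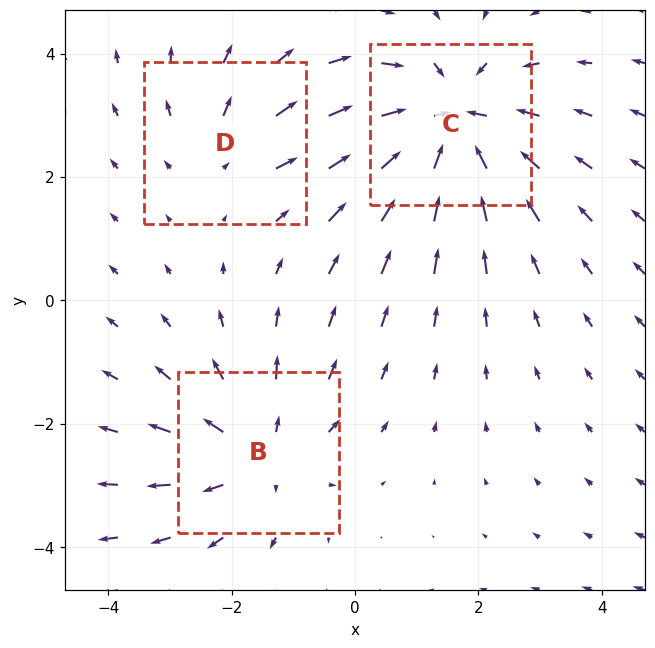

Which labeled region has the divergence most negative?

C

Divergence at each region's feature centre — B: about +3, C: about -4, D: about +2. Region C is most negative.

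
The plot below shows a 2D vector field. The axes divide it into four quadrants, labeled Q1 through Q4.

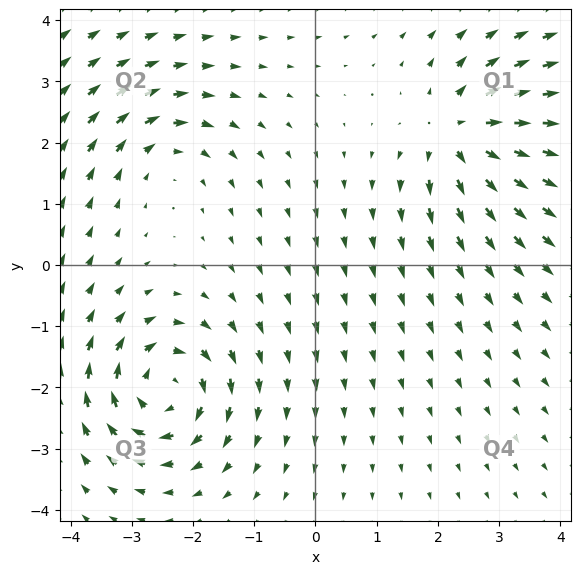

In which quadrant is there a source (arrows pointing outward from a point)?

The source sits at approximately (2.3, 2.1), which lies in quadrant Q1. The divergence there is about +5, positive as expected for a source.

Q1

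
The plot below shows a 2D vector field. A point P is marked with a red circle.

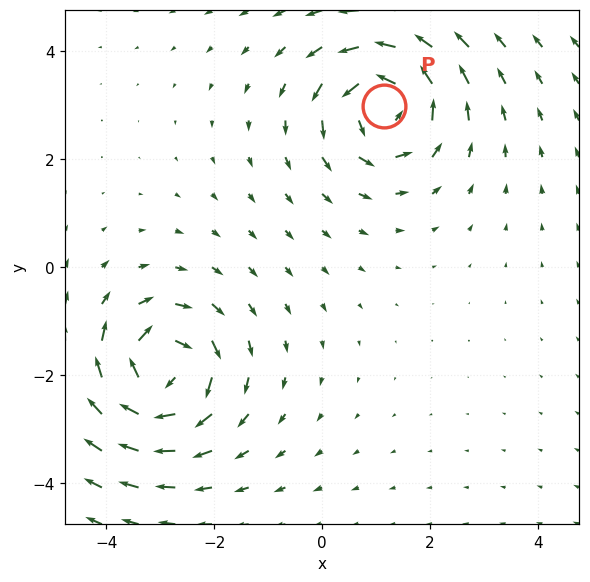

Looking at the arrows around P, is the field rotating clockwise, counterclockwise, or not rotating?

counterclockwise

Near P at (1.2, 3.0) the arrows circulate counterclockwise. The curl (z-component) there is about +5; positive curl means counterclockwise rotation.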